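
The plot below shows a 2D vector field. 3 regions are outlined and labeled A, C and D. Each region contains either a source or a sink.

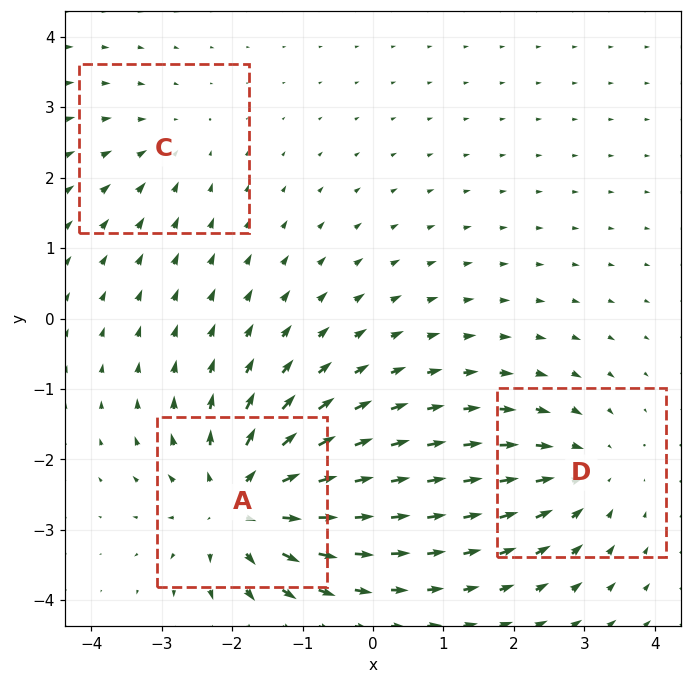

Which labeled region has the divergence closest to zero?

C

Divergence at each region's feature centre — A: about +5, C: about -2, D: about -3. Region C is closest to zero.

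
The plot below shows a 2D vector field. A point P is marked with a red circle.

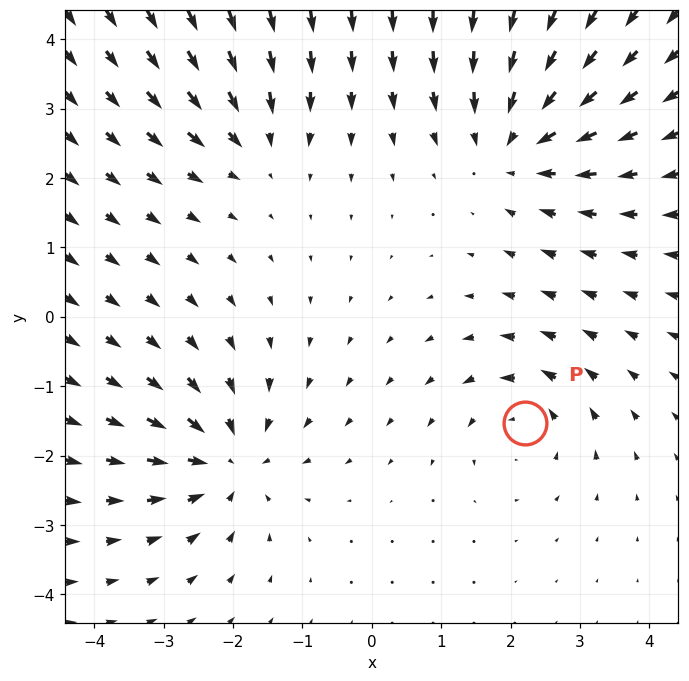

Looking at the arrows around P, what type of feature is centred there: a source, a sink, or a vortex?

At P (2.2, -1.5) the arrows circulate counterclockwise. Divergence ≈0, curl about +4 — near-zero divergence with nonzero curl is a vortex.

vortex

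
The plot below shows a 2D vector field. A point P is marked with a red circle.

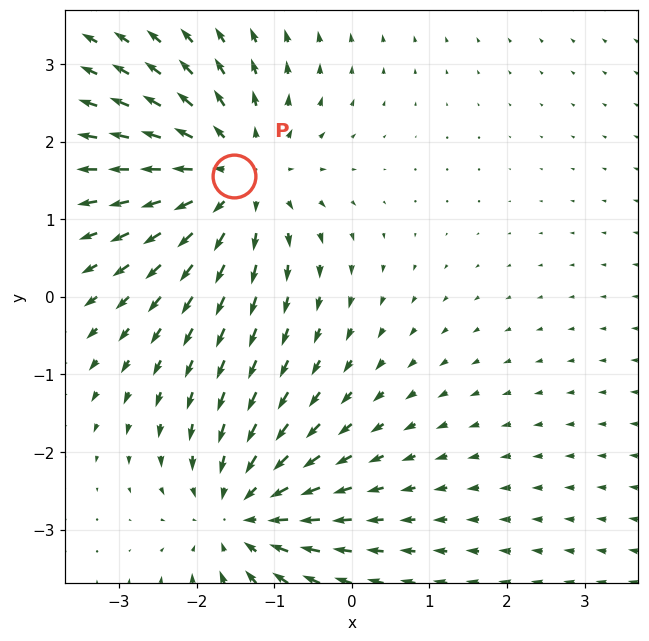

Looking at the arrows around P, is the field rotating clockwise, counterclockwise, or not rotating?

Near P at (-1.5, 1.6) the arrows show no circulation. The curl there is ≈0.

not rotating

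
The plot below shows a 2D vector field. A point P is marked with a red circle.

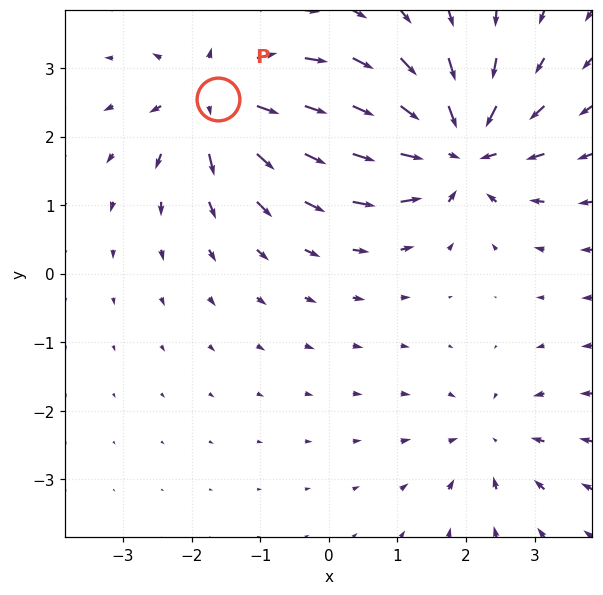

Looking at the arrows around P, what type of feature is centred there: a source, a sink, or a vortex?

At P (-1.6, 2.5) the arrows spread outward. Divergence about +6, curl ≈0 — positive divergence with near-zero curl is a source.

source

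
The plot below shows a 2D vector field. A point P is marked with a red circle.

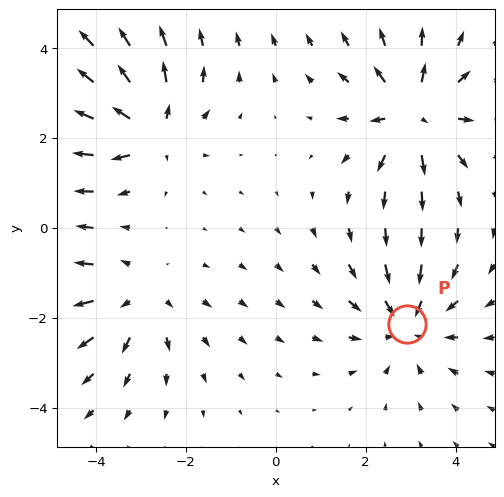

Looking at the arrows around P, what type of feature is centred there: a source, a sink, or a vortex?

At P (2.9, -2.1) the arrows converge inward. Divergence about -3, curl ≈0 — negative divergence with near-zero curl is a sink.

sink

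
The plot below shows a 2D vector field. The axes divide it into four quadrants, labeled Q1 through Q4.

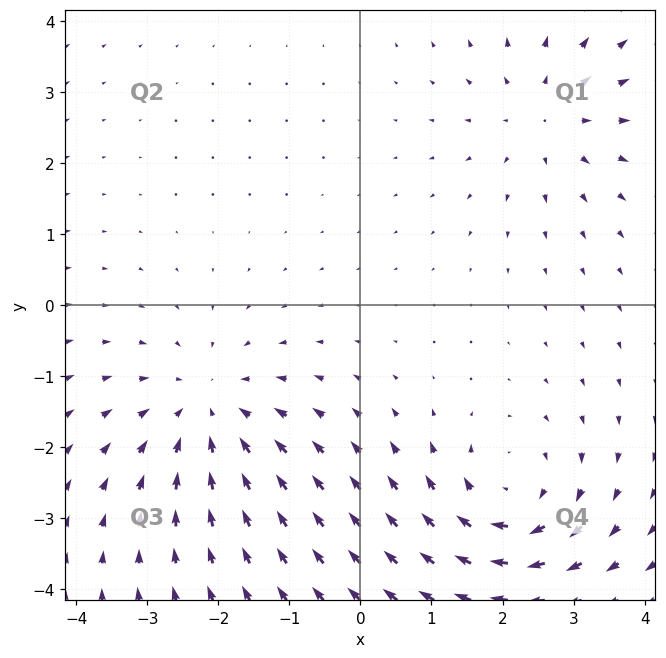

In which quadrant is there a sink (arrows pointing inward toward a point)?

Q3

The sink sits at approximately (-2.2, -1.5), which lies in quadrant Q3. The divergence there is about -4, negative as expected for a sink.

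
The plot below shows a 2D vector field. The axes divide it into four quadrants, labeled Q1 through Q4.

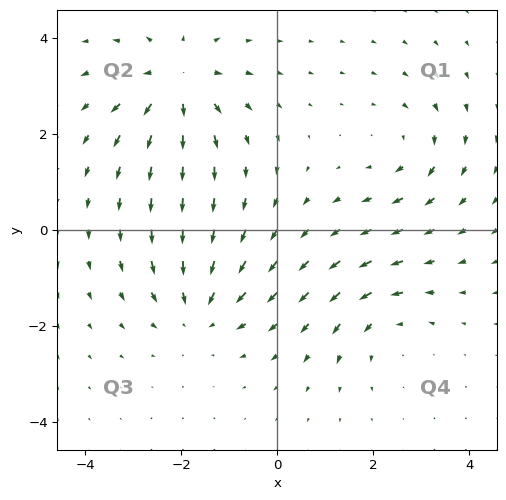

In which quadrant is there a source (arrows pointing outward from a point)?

The source sits at approximately (-2.1, 3.1), which lies in quadrant Q2. The divergence there is about +4, positive as expected for a source.

Q2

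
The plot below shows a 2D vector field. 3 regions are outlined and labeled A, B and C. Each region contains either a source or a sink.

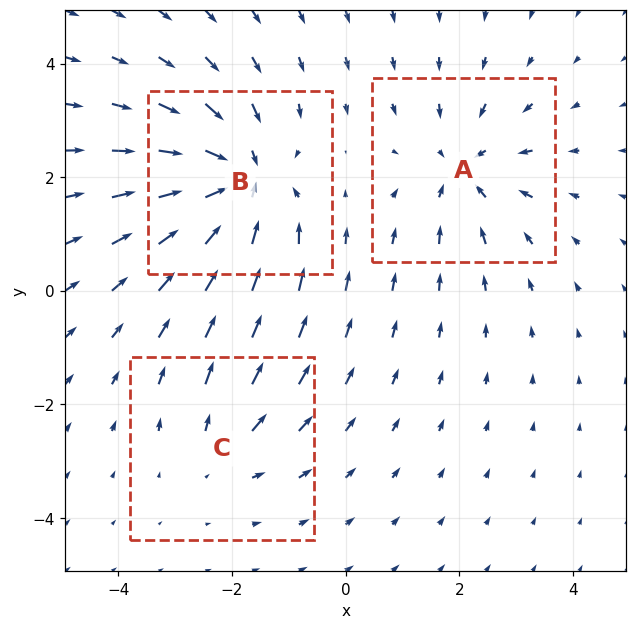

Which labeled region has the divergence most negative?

B

Divergence at each region's feature centre — A: about -3, B: about -5, C: about +2. Region B is most negative.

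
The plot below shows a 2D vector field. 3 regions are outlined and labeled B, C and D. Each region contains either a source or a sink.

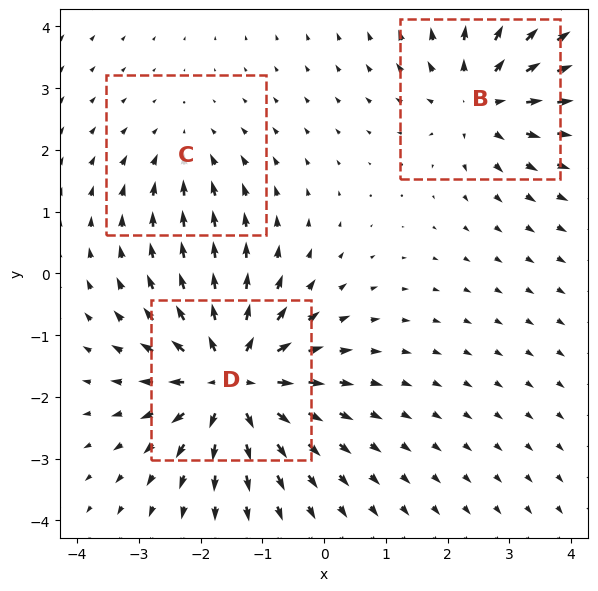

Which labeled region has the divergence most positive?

D

Divergence at each region's feature centre — B: about +4, C: about -2, D: about +6. Region D is most positive.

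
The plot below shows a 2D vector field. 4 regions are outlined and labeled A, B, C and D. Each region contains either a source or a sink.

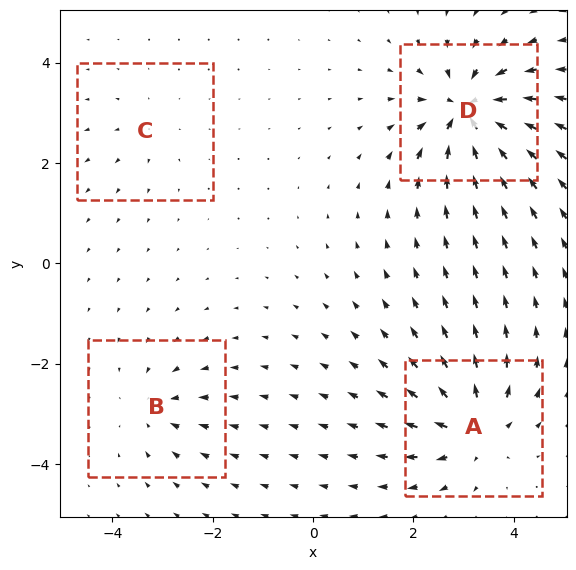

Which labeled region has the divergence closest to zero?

C

Divergence at each region's feature centre — A: about +7, B: about -4, C: about +2, D: about -9. Region C is closest to zero.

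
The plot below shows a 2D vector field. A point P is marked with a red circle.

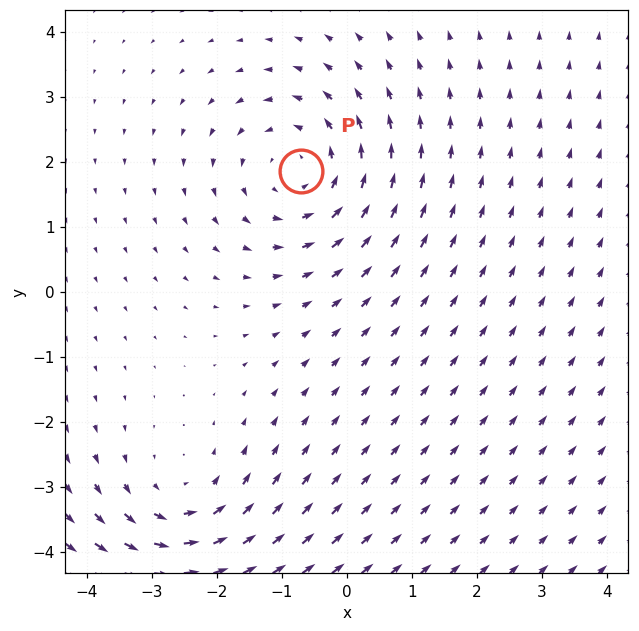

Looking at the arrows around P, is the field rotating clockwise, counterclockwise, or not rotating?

counterclockwise

Near P at (-0.7, 1.9) the arrows circulate counterclockwise. The curl (z-component) there is about +4; positive curl means counterclockwise rotation.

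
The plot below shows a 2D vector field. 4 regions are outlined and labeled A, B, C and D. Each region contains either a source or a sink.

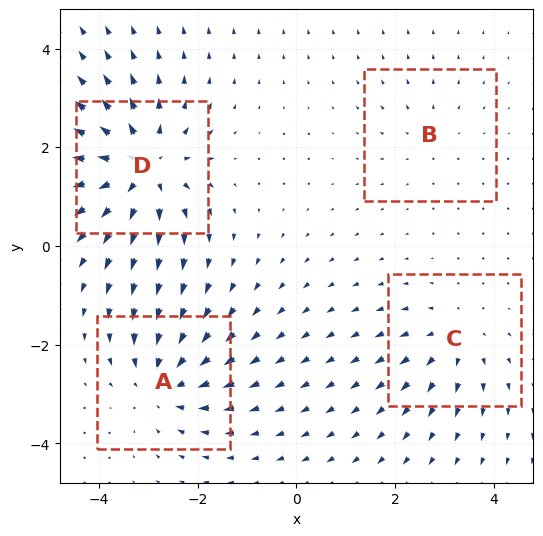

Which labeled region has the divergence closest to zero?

Divergence at each region's feature centre — A: about -5, B: about +2, C: about +4, D: about +7. Region B is closest to zero.

B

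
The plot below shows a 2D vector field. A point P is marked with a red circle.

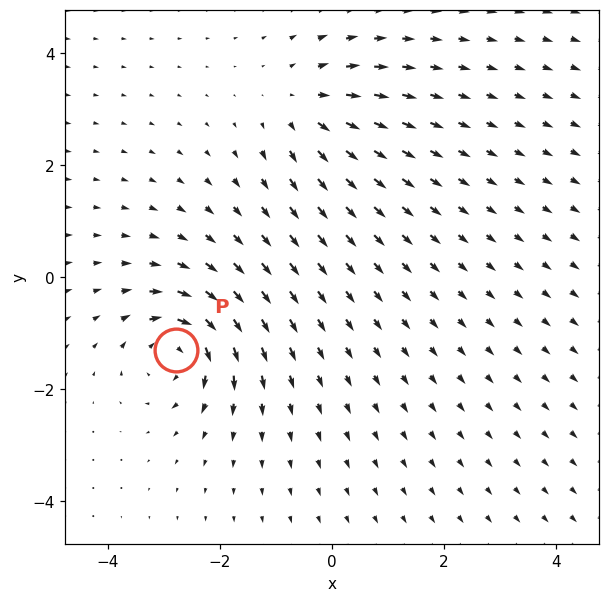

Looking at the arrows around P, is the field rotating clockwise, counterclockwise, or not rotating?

Near P at (-2.8, -1.3) the arrows circulate clockwise. The curl (z-component) there is about -5; negative curl means clockwise rotation.

clockwise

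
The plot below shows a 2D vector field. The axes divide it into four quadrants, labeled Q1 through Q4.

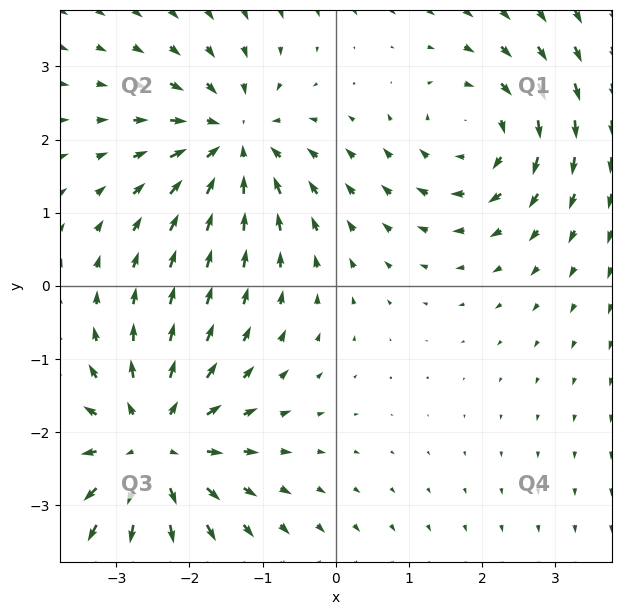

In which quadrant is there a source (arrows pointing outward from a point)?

Q3

The source sits at approximately (-2.5, -2.2), which lies in quadrant Q3. The divergence there is about +5, positive as expected for a source.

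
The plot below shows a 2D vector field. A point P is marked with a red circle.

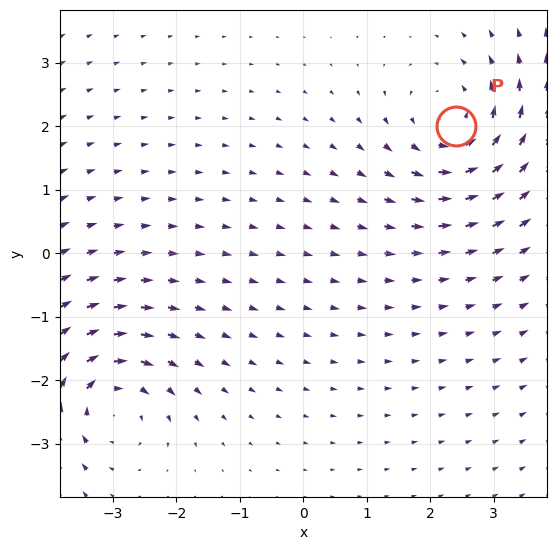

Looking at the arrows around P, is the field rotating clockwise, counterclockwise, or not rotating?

counterclockwise

Near P at (2.4, 2.0) the arrows circulate counterclockwise. The curl (z-component) there is about +4; positive curl means counterclockwise rotation.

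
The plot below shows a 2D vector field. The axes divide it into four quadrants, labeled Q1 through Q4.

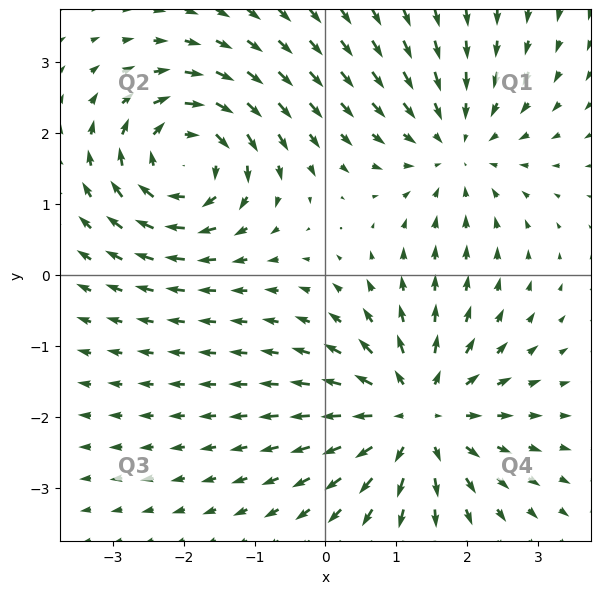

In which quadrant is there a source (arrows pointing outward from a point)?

Q4

The source sits at approximately (1.3, -2.0), which lies in quadrant Q4. The divergence there is about +5, positive as expected for a source.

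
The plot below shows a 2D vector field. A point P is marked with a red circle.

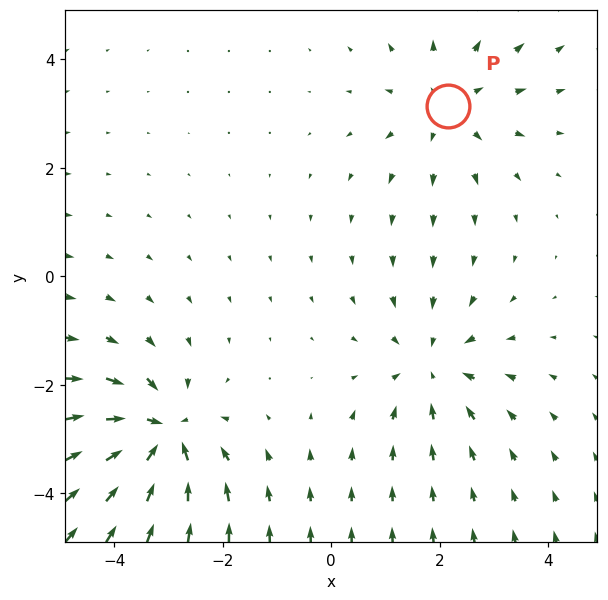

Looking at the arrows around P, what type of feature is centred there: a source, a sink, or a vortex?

At P (2.2, 3.1) the arrows spread outward. Divergence about +3, curl ≈0 — positive divergence with near-zero curl is a source.

source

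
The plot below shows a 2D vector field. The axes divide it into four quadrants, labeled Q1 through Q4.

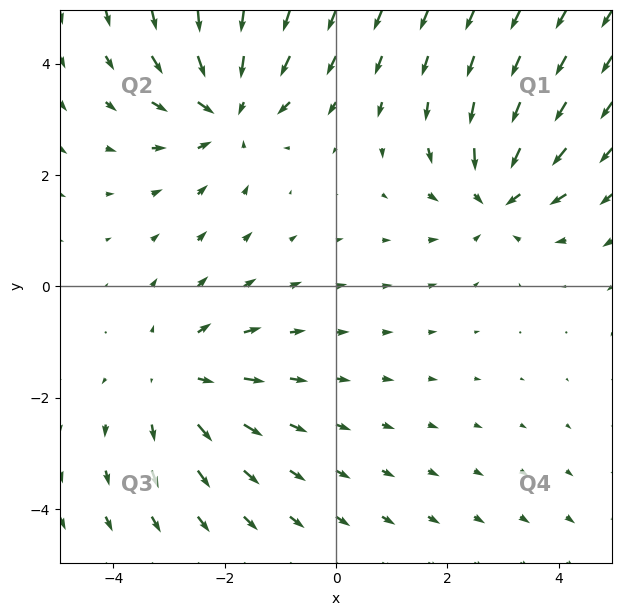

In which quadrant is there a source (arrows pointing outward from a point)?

The source sits at approximately (-2.9, -1.6), which lies in quadrant Q3. The divergence there is about +2, positive as expected for a source.

Q3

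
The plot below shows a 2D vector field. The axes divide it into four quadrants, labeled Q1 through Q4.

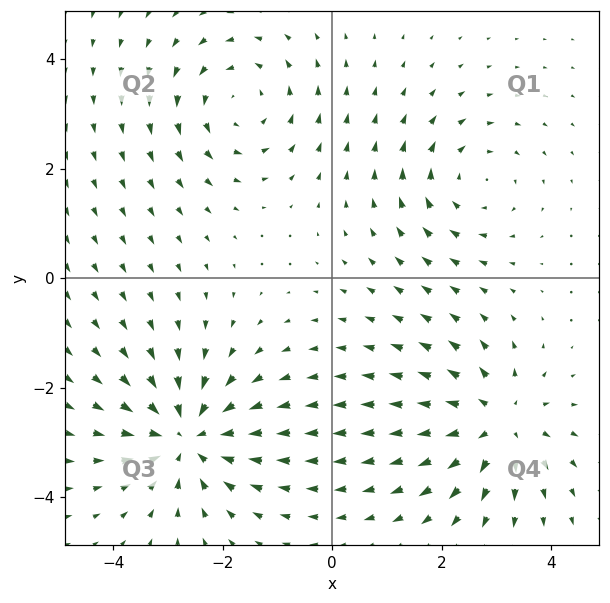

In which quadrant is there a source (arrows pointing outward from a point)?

Q4

The source sits at approximately (3.0, -2.6), which lies in quadrant Q4. The divergence there is about +4, positive as expected for a source.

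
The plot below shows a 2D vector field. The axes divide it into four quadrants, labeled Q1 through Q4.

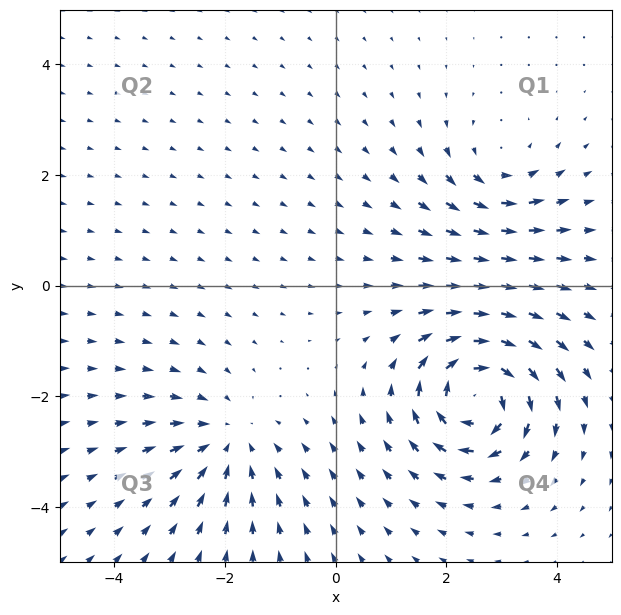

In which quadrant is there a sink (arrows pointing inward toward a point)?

Q3

The sink sits at approximately (-2.0, -2.8), which lies in quadrant Q3. The divergence there is about -3, negative as expected for a sink.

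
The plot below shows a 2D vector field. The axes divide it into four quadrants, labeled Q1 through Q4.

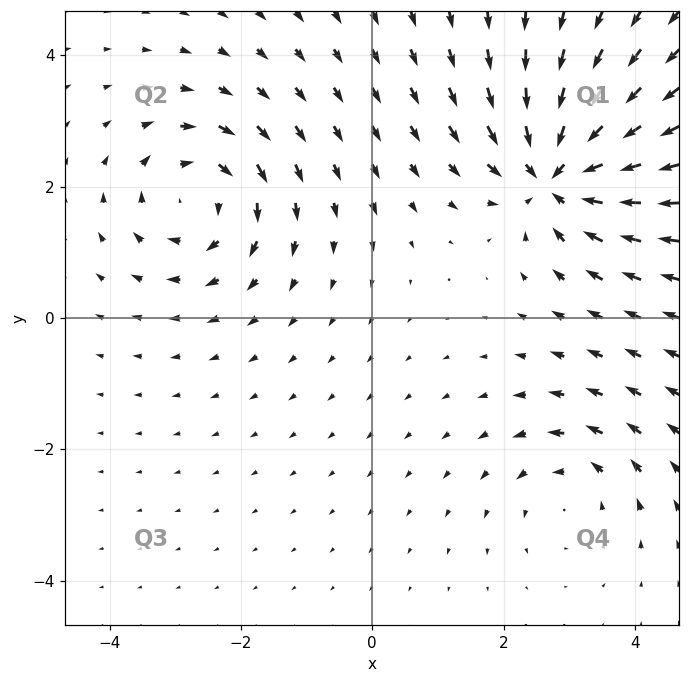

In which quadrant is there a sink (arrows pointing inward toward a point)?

The sink sits at approximately (2.8, 2.2), which lies in quadrant Q1. The divergence there is about -6, negative as expected for a sink.

Q1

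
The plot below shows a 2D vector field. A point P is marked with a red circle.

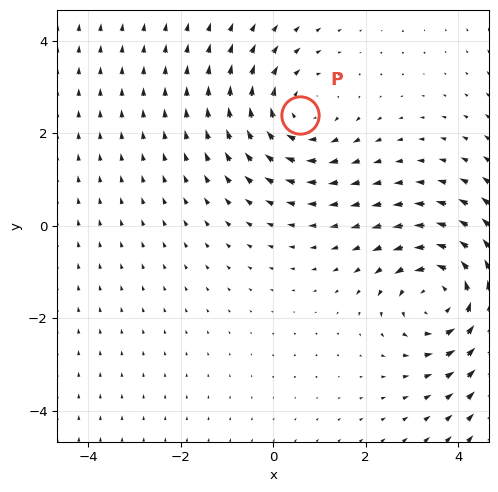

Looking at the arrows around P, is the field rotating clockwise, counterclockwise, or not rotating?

Near P at (0.6, 2.4) the arrows circulate clockwise. The curl (z-component) there is about -3; negative curl means clockwise rotation.

clockwise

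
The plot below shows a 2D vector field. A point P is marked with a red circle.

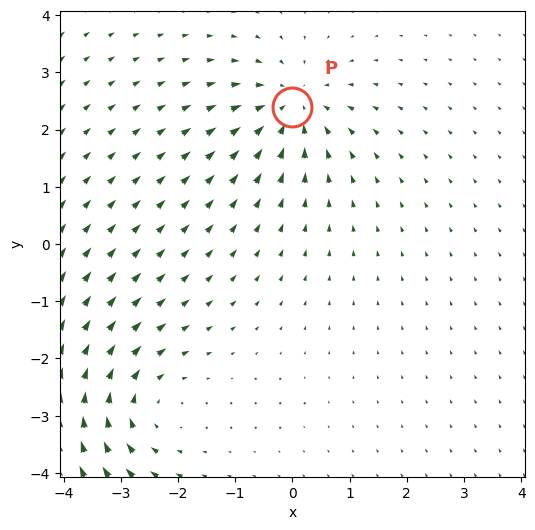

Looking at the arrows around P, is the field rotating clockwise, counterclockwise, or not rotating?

not rotating

Near P at (-0.0, 2.4) the arrows show no circulation. The curl there is ≈0.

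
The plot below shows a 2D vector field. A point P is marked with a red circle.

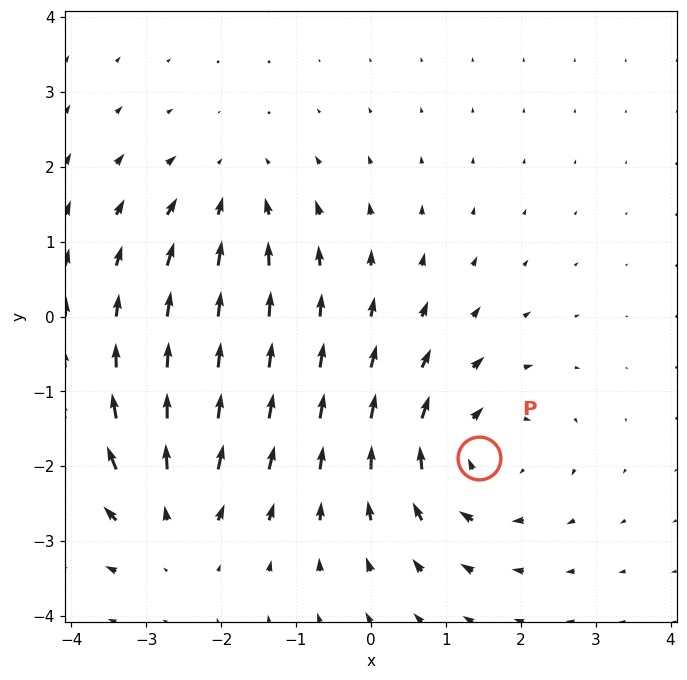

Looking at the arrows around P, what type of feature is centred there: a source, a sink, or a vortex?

vortex

At P (1.4, -1.9) the arrows circulate clockwise. Divergence ≈0, curl about -4 — near-zero divergence with nonzero curl is a vortex.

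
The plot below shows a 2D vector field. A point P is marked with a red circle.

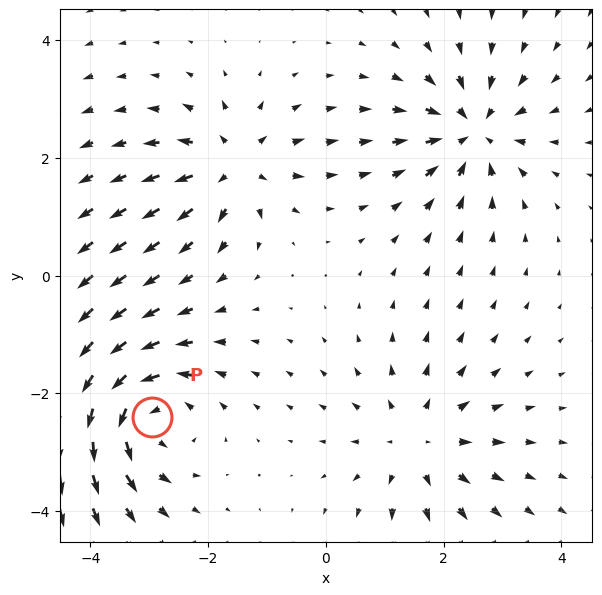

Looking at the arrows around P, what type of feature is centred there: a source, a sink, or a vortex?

vortex

At P (-3.0, -2.4) the arrows circulate counterclockwise. Divergence ≈0, curl about +5 — near-zero divergence with nonzero curl is a vortex.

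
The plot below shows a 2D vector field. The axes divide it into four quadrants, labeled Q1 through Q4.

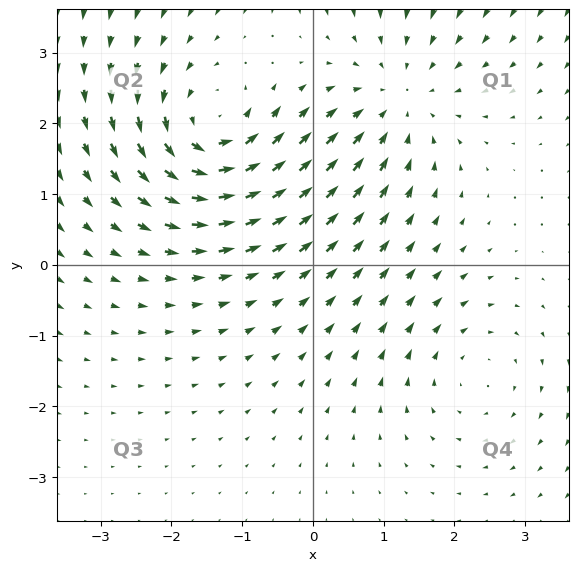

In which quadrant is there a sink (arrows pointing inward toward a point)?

The sink sits at approximately (1.2, 2.3), which lies in quadrant Q1. The divergence there is about -3, negative as expected for a sink.

Q1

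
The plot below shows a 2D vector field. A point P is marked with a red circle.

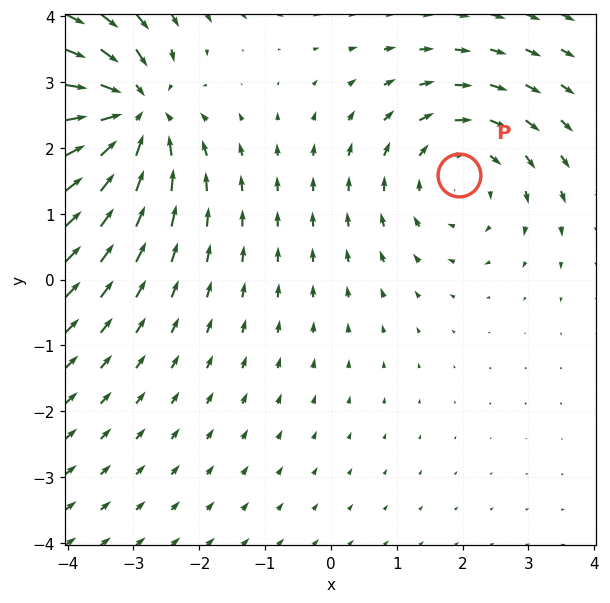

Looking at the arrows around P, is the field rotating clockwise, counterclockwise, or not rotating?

Near P at (1.9, 1.6) the arrows circulate clockwise. The curl (z-component) there is about -3; negative curl means clockwise rotation.

clockwise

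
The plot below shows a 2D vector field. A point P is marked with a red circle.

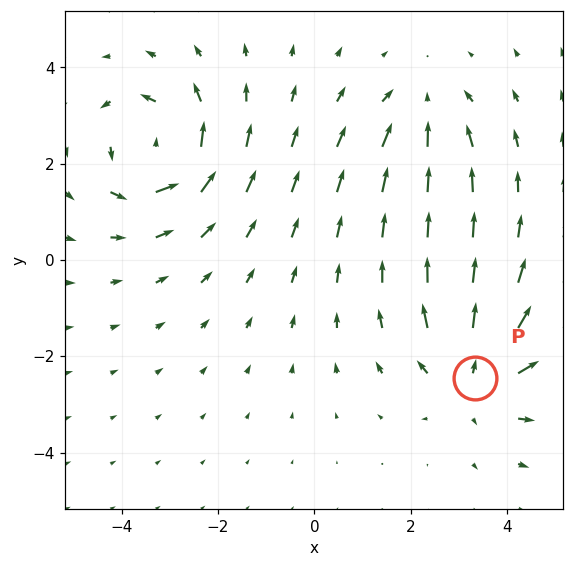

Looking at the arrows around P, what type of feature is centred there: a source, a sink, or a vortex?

At P (3.3, -2.5) the arrows spread outward. Divergence about +4, curl ≈0 — positive divergence with near-zero curl is a source.

source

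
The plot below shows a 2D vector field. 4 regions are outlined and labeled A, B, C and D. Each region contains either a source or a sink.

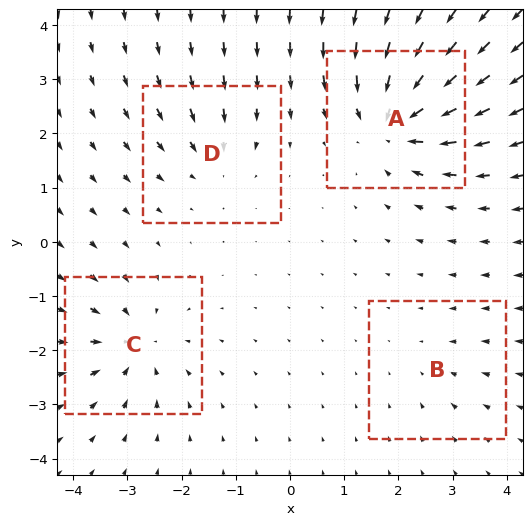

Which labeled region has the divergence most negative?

Divergence at each region's feature centre — A: about -8, B: about -2, C: about -6, D: about -4. Region A is most negative.

A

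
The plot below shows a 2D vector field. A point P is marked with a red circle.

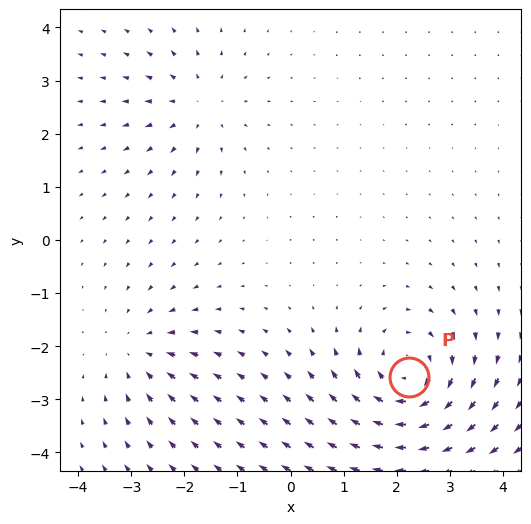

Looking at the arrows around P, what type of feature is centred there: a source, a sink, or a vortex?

vortex

At P (2.2, -2.6) the arrows circulate clockwise. Divergence ≈0, curl about -5 — near-zero divergence with nonzero curl is a vortex.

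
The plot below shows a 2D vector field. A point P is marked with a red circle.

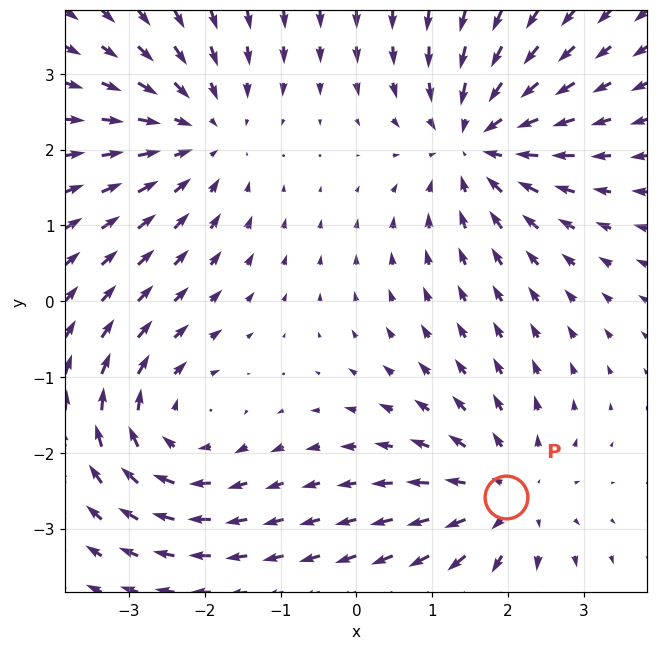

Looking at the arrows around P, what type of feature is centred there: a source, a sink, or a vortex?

source

At P (2.0, -2.6) the arrows spread outward. Divergence about +3, curl ≈0 — positive divergence with near-zero curl is a source.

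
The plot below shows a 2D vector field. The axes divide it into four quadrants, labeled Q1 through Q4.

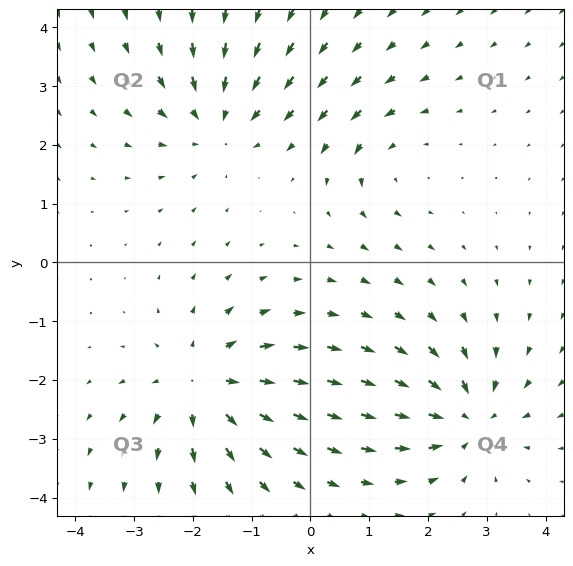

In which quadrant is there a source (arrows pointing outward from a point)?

Q3

The source sits at approximately (-1.8, -2.1), which lies in quadrant Q3. The divergence there is about +5, positive as expected for a source.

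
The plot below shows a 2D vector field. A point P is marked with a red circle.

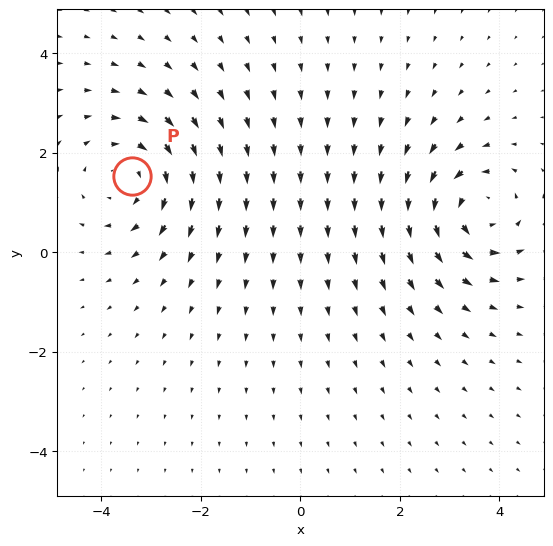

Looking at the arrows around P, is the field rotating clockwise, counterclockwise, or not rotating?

Near P at (-3.4, 1.5) the arrows circulate clockwise. The curl (z-component) there is about -4; negative curl means clockwise rotation.

clockwise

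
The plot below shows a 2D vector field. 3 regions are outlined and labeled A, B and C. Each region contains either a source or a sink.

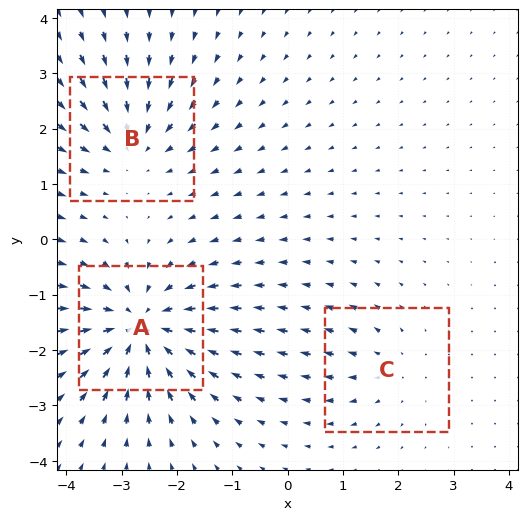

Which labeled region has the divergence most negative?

Divergence at each region's feature centre — A: about -5, B: about -4, C: about +2. Region A is most negative.

A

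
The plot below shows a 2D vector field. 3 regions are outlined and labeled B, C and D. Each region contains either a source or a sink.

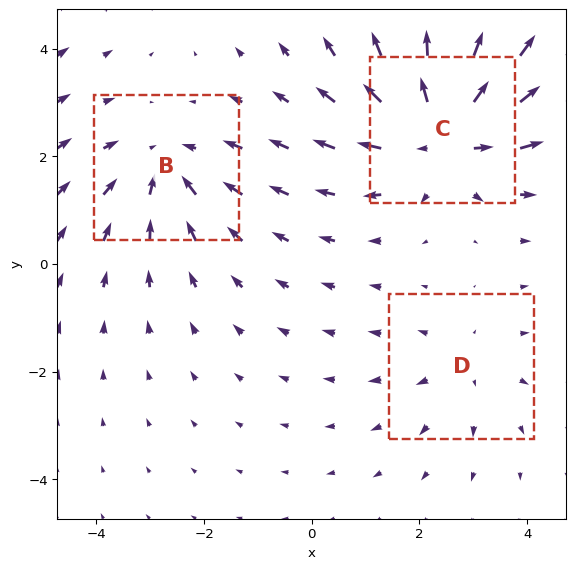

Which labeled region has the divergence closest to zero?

Divergence at each region's feature centre — B: about -3, C: about +4, D: about +2. Region D is closest to zero.

D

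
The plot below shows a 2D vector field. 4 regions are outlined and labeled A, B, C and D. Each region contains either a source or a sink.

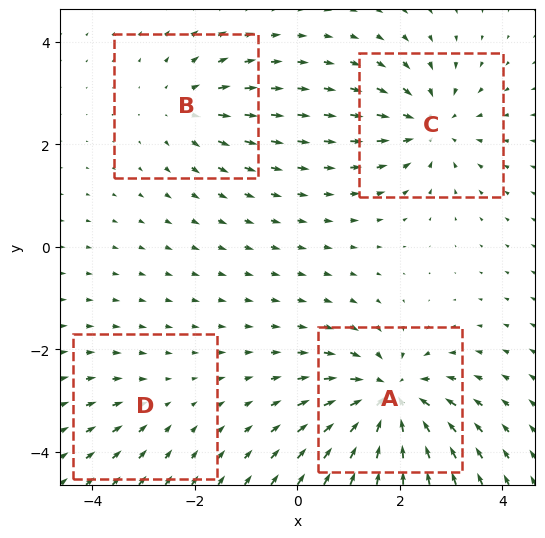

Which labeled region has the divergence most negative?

A

Divergence at each region's feature centre — A: about -7, B: about +4, C: about -5, D: about -2. Region A is most negative.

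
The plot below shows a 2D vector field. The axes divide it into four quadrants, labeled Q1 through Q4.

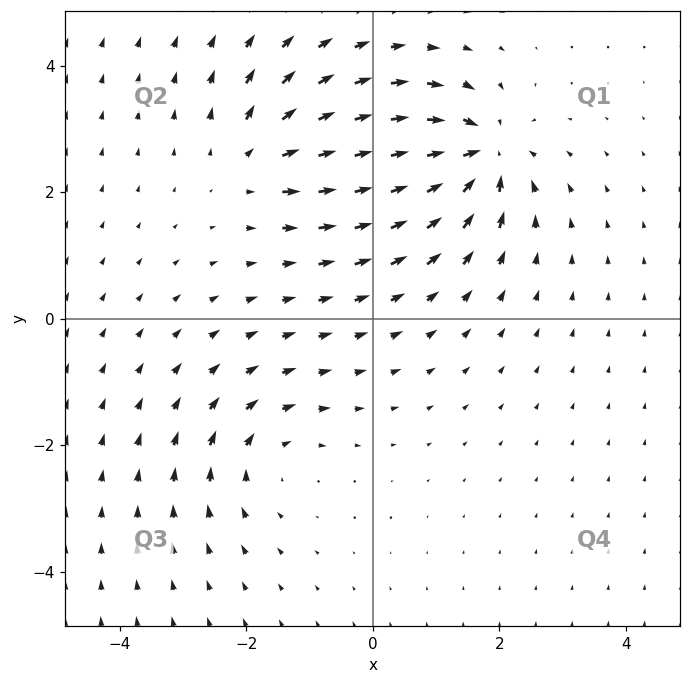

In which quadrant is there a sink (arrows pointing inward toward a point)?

The sink sits at approximately (1.7, 2.6), which lies in quadrant Q1. The divergence there is about -6, negative as expected for a sink.

Q1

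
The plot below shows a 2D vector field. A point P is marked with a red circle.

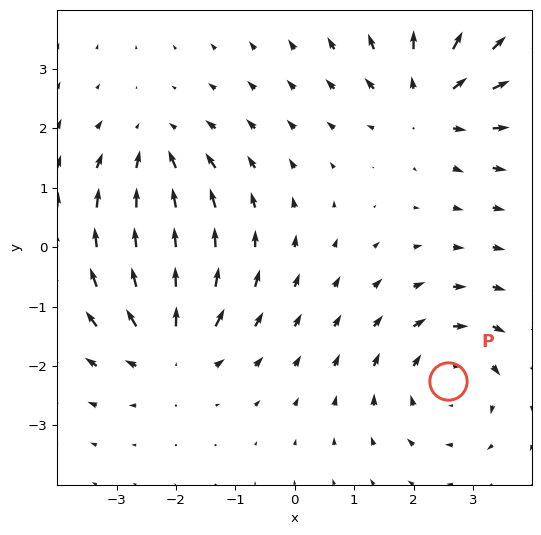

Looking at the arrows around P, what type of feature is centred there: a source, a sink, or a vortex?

At P (2.6, -2.2) the arrows circulate clockwise. Divergence ≈0, curl about -3 — near-zero divergence with nonzero curl is a vortex.

vortex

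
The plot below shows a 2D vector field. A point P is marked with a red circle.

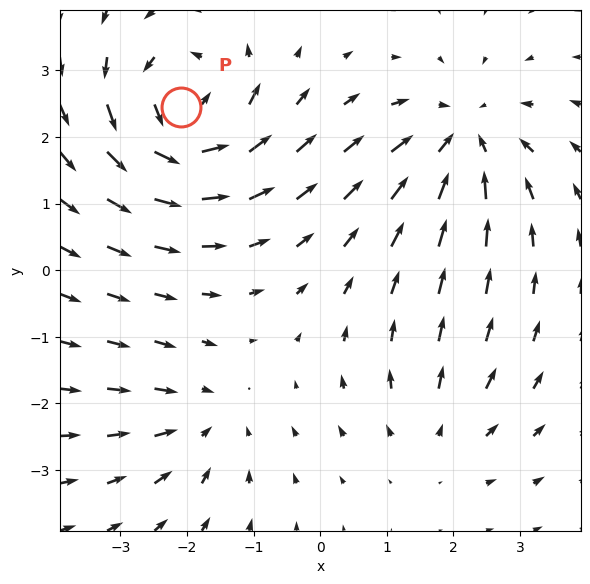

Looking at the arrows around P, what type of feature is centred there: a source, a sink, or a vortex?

At P (-2.1, 2.5) the arrows circulate counterclockwise. Divergence ≈0, curl about +7 — near-zero divergence with nonzero curl is a vortex.

vortex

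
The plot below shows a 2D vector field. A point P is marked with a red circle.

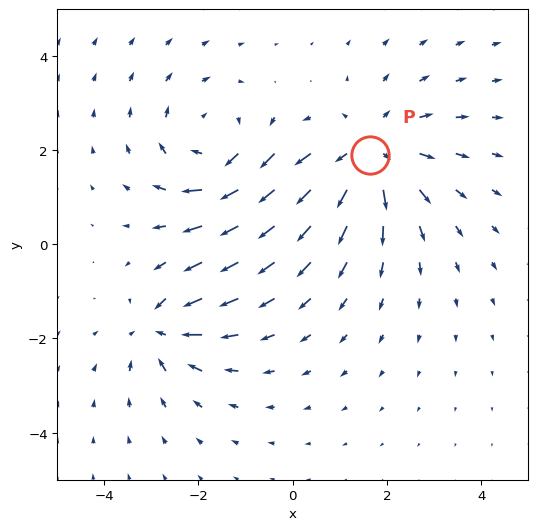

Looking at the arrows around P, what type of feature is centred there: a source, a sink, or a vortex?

At P (1.6, 1.9) the arrows spread outward. Divergence about +3, curl ≈0 — positive divergence with near-zero curl is a source.

source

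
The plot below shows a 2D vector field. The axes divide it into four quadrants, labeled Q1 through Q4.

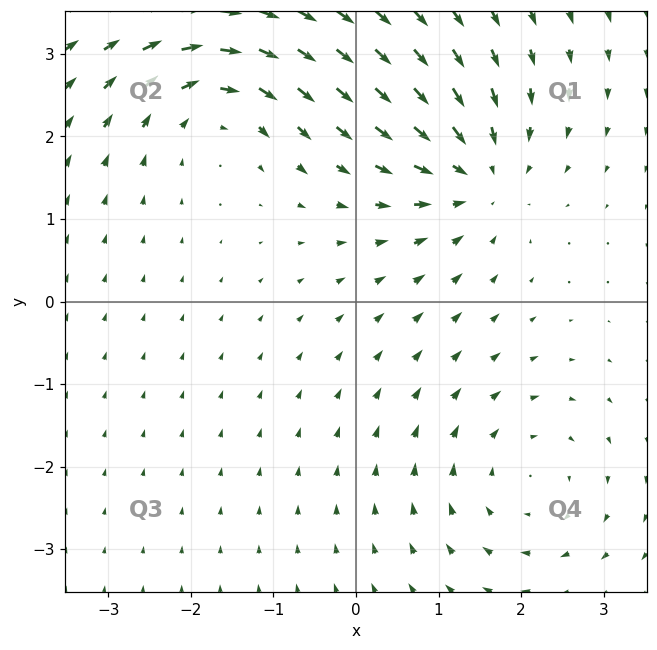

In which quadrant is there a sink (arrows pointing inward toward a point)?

Q1

The sink sits at approximately (1.5, 1.5), which lies in quadrant Q1. The divergence there is about -5, negative as expected for a sink.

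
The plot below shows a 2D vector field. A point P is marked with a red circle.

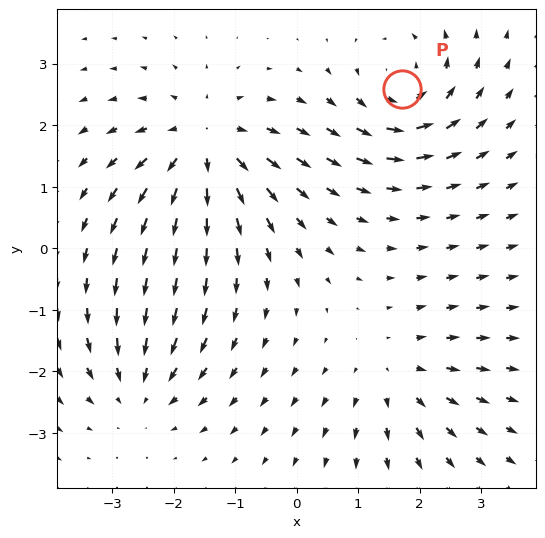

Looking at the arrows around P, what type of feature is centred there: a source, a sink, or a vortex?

At P (1.7, 2.6) the arrows circulate counterclockwise. Divergence ≈0, curl about +5 — near-zero divergence with nonzero curl is a vortex.

vortex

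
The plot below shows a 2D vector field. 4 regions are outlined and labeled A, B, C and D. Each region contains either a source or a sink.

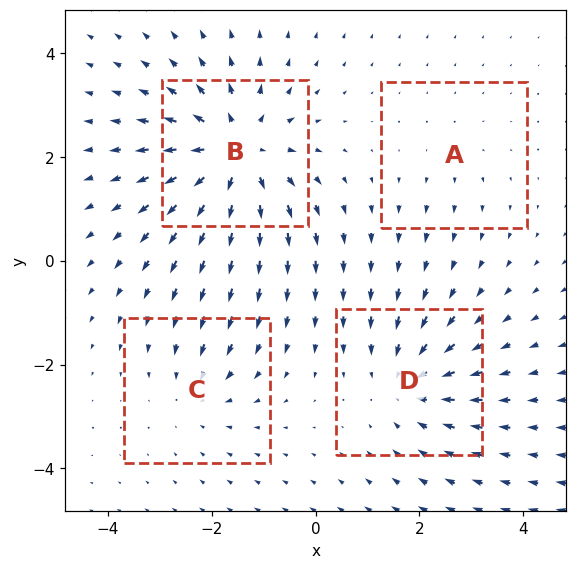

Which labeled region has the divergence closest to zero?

A

Divergence at each region's feature centre — A: about +2, B: about +6, C: about -3, D: about -4. Region A is closest to zero.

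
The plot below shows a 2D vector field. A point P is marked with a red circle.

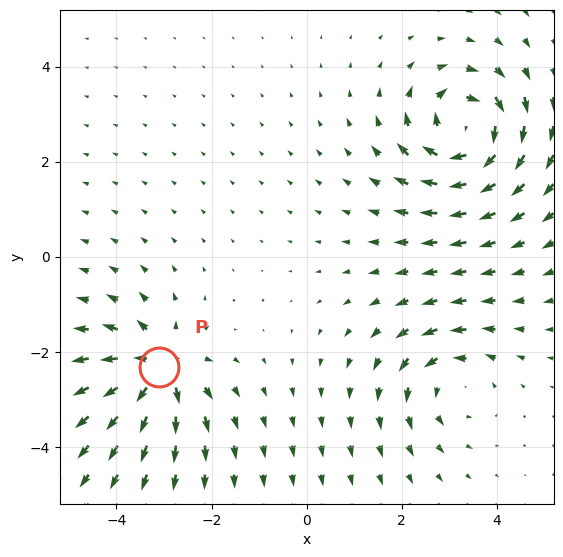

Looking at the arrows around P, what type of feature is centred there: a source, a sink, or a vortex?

At P (-3.1, -2.3) the arrows spread outward. Divergence about +5, curl ≈0 — positive divergence with near-zero curl is a source.

source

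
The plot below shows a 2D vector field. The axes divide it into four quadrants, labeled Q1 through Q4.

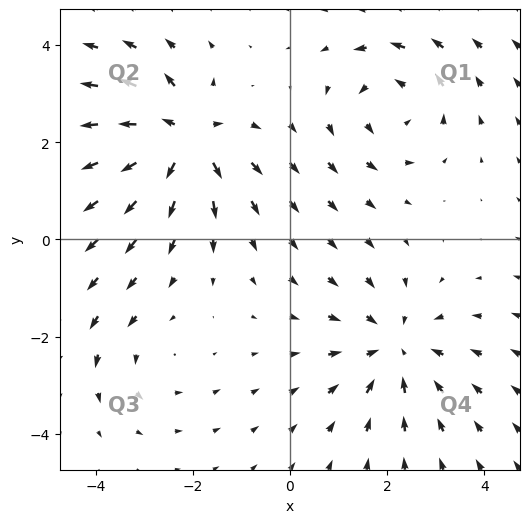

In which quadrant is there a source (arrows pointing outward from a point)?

Q2

The source sits at approximately (-2.2, 2.1), which lies in quadrant Q2. The divergence there is about +7, positive as expected for a source.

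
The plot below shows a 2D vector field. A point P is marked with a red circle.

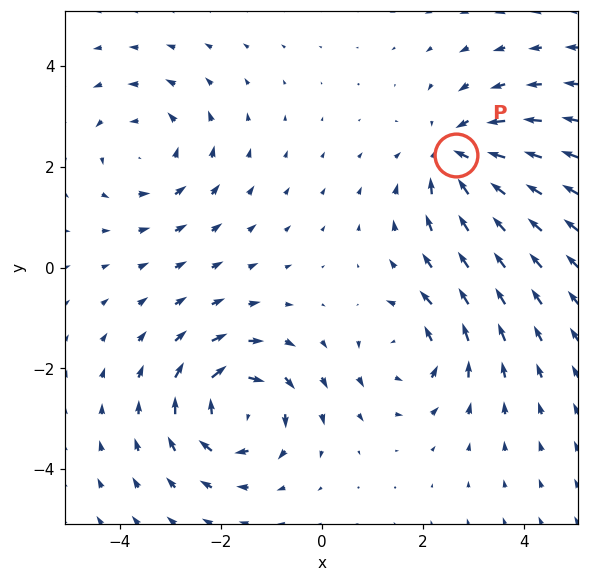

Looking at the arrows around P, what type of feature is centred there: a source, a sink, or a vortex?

At P (2.7, 2.2) the arrows converge inward. Divergence about -5, curl ≈0 — negative divergence with near-zero curl is a sink.

sink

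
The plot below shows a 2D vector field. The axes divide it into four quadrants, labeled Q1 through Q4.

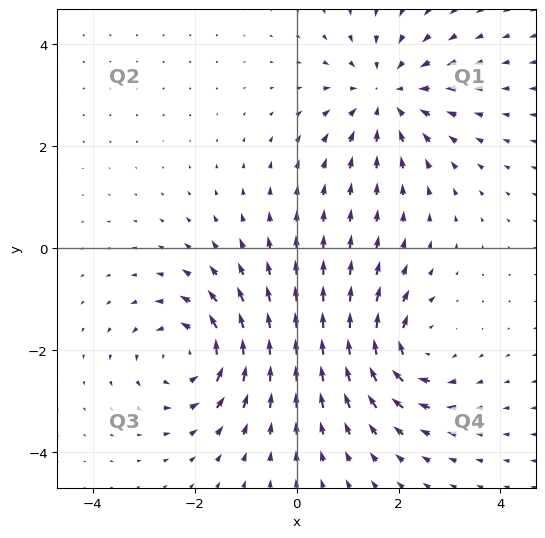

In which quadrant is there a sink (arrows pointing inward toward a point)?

The sink sits at approximately (1.8, 3.0), which lies in quadrant Q1. The divergence there is about -4, negative as expected for a sink.

Q1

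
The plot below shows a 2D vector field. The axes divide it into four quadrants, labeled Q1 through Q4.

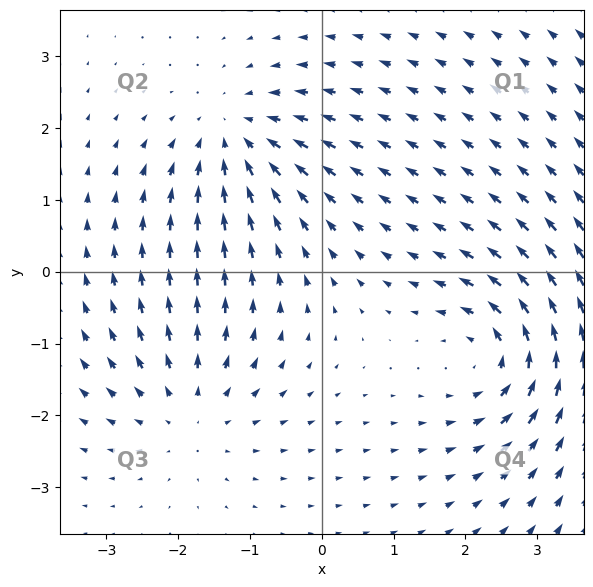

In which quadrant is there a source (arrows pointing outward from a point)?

The source sits at approximately (-1.8, -1.9), which lies in quadrant Q3. The divergence there is about +3, positive as expected for a source.

Q3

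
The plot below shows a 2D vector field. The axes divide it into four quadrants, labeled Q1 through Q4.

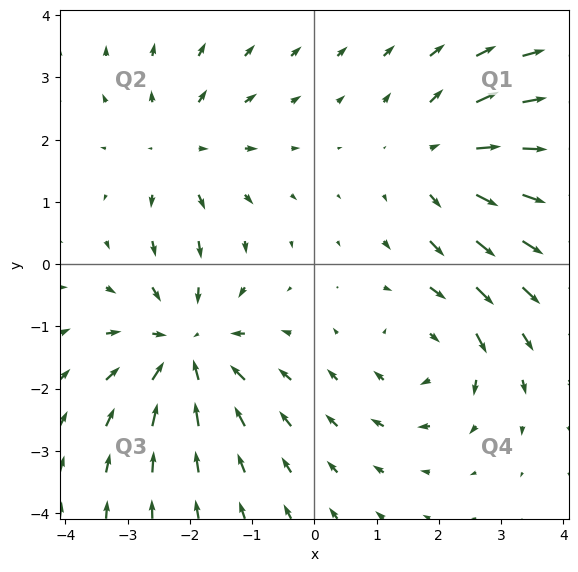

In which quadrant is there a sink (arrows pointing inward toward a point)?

The sink sits at approximately (-2.1, -1.3), which lies in quadrant Q3. The divergence there is about -4, negative as expected for a sink.

Q3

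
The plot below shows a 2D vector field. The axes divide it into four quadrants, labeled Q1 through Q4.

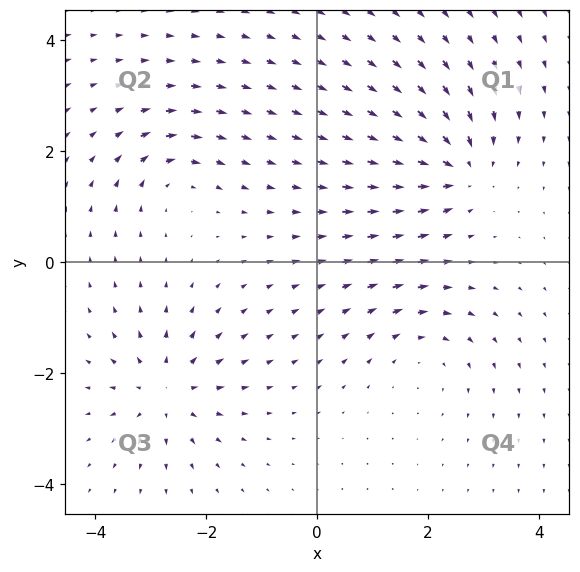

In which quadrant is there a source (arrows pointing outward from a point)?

The source sits at approximately (-2.7, -2.3), which lies in quadrant Q3. The divergence there is about +5, positive as expected for a source.

Q3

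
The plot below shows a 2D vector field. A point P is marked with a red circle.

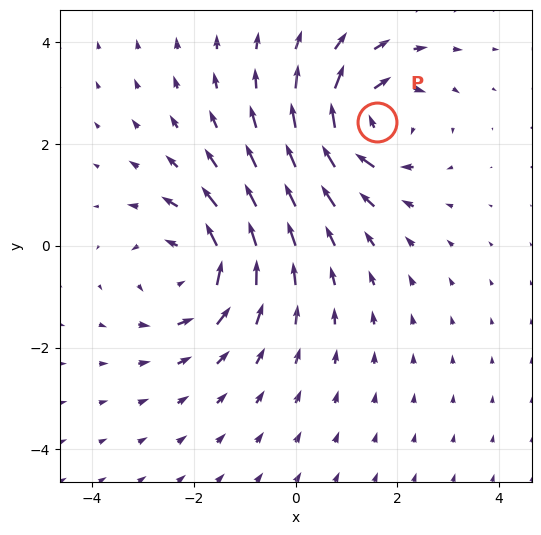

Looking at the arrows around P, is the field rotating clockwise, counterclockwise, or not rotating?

Near P at (1.6, 2.4) the arrows circulate clockwise. The curl (z-component) there is about -4; negative curl means clockwise rotation.

clockwise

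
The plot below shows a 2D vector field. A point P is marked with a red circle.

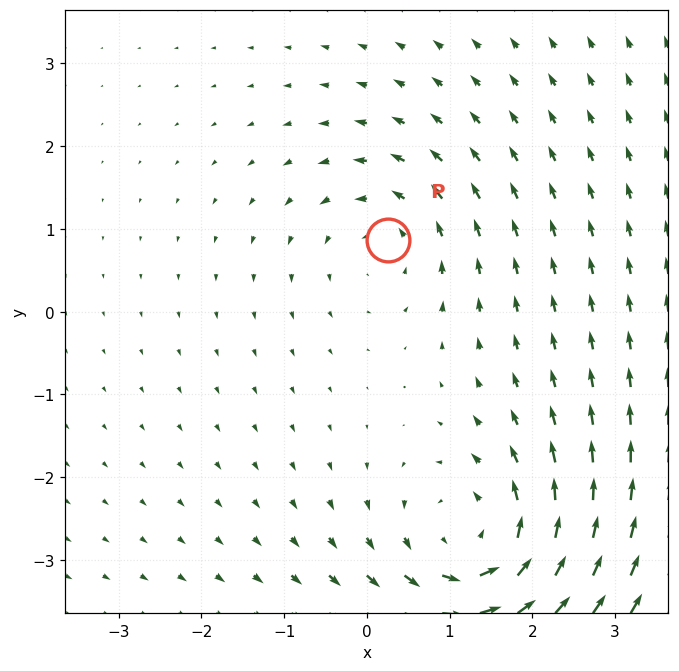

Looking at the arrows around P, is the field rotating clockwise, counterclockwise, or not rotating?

counterclockwise

Near P at (0.3, 0.9) the arrows circulate counterclockwise. The curl (z-component) there is about +3; positive curl means counterclockwise rotation.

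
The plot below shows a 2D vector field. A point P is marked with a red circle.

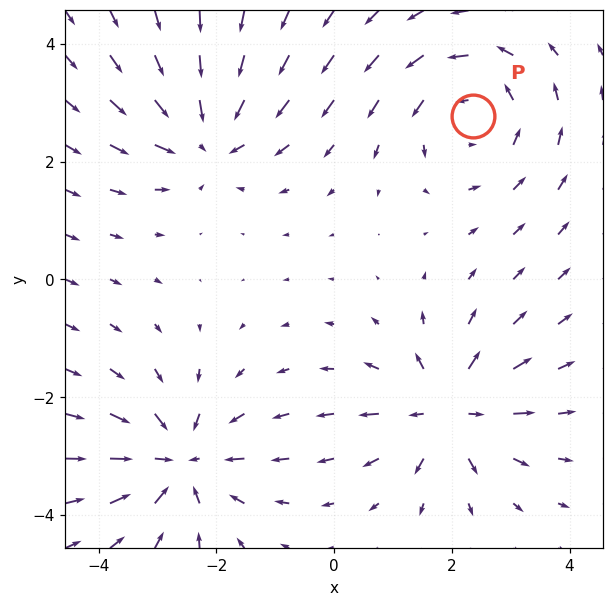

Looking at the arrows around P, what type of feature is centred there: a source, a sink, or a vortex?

vortex

At P (2.4, 2.8) the arrows circulate counterclockwise. Divergence ≈0, curl about +3 — near-zero divergence with nonzero curl is a vortex.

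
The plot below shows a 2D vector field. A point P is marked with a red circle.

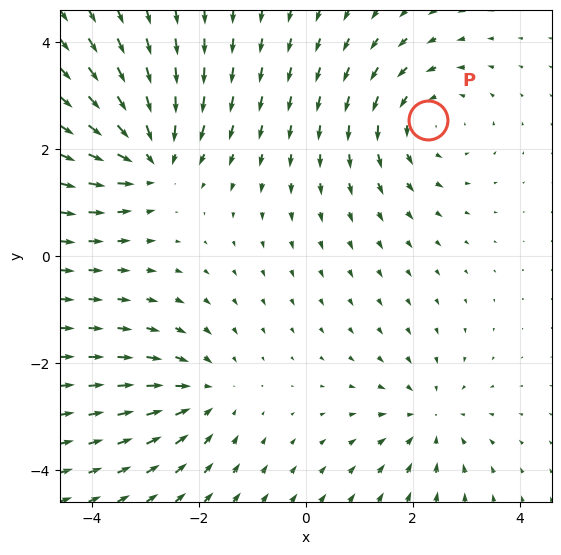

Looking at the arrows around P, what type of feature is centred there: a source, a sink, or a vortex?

At P (2.3, 2.5) the arrows circulate counterclockwise. Divergence ≈0, curl about +3 — near-zero divergence with nonzero curl is a vortex.

vortex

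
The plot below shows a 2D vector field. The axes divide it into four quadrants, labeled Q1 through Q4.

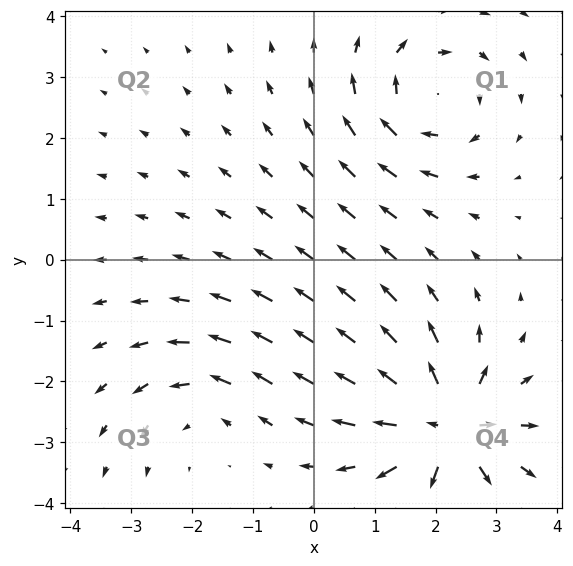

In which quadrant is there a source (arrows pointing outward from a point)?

The source sits at approximately (2.2, -2.8), which lies in quadrant Q4. The divergence there is about +7, positive as expected for a source.

Q4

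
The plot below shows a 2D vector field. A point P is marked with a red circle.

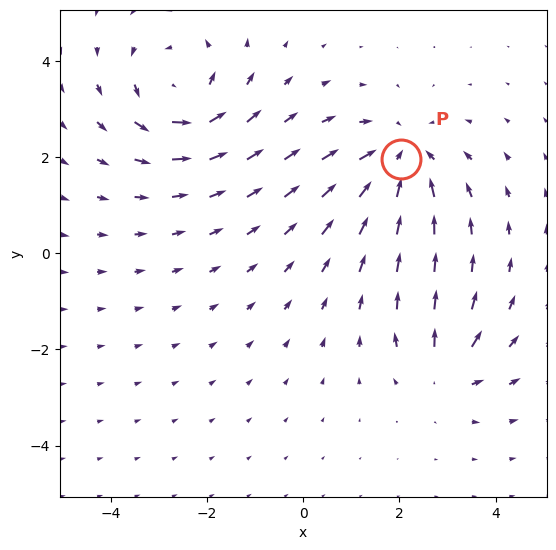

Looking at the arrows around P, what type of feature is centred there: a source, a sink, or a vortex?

At P (2.0, 2.0) the arrows converge inward. Divergence about -5, curl ≈0 — negative divergence with near-zero curl is a sink.

sink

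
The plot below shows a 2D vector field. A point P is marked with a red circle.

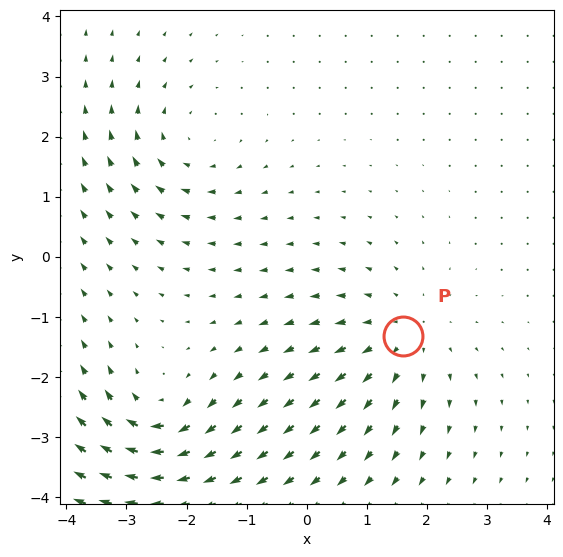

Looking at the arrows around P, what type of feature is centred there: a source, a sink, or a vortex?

source

At P (1.6, -1.3) the arrows spread outward. Divergence about +3, curl ≈0 — positive divergence with near-zero curl is a source.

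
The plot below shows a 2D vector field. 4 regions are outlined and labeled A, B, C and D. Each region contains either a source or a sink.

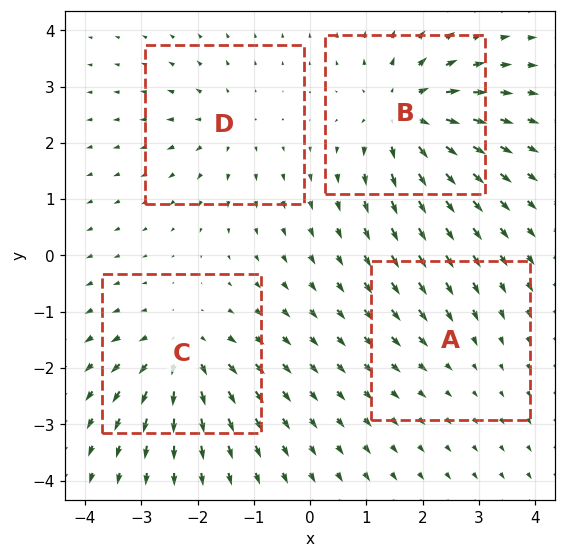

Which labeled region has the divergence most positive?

B

Divergence at each region's feature centre — A: about -2, B: about +7, C: about +6, D: about +4. Region B is most positive.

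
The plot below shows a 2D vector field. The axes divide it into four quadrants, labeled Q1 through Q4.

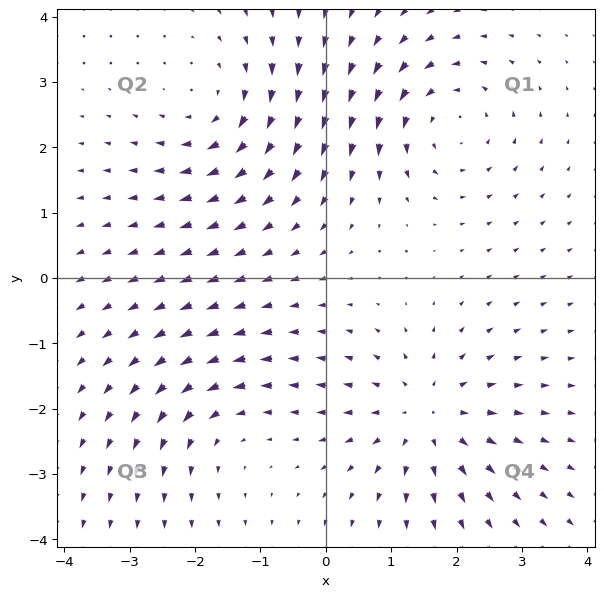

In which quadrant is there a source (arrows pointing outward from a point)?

The source sits at approximately (1.5, -2.1), which lies in quadrant Q4. The divergence there is about +4, positive as expected for a source.

Q4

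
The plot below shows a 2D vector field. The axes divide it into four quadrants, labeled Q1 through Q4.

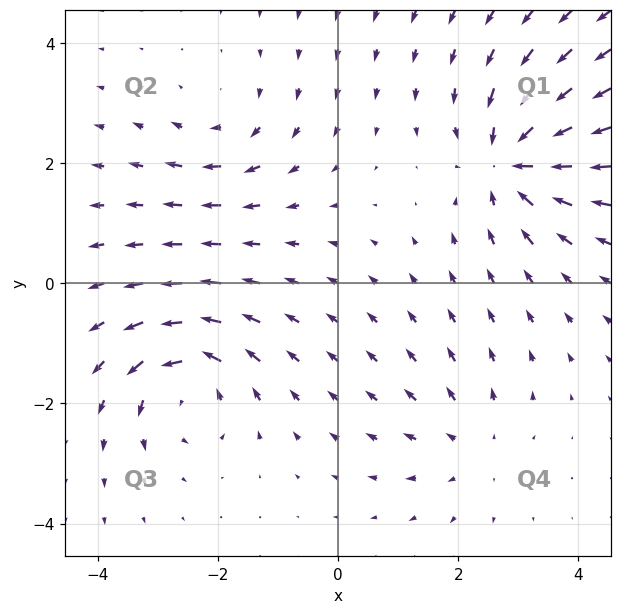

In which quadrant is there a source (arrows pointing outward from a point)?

Q4

The source sits at approximately (2.2, -2.7), which lies in quadrant Q4. The divergence there is about +2, positive as expected for a source.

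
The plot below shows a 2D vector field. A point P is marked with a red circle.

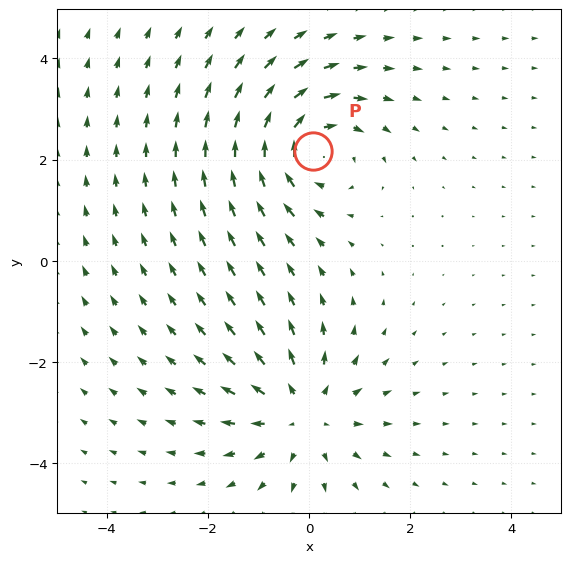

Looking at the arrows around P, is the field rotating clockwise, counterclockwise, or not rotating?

Near P at (0.1, 2.2) the arrows circulate clockwise. The curl (z-component) there is about -4; negative curl means clockwise rotation.

clockwise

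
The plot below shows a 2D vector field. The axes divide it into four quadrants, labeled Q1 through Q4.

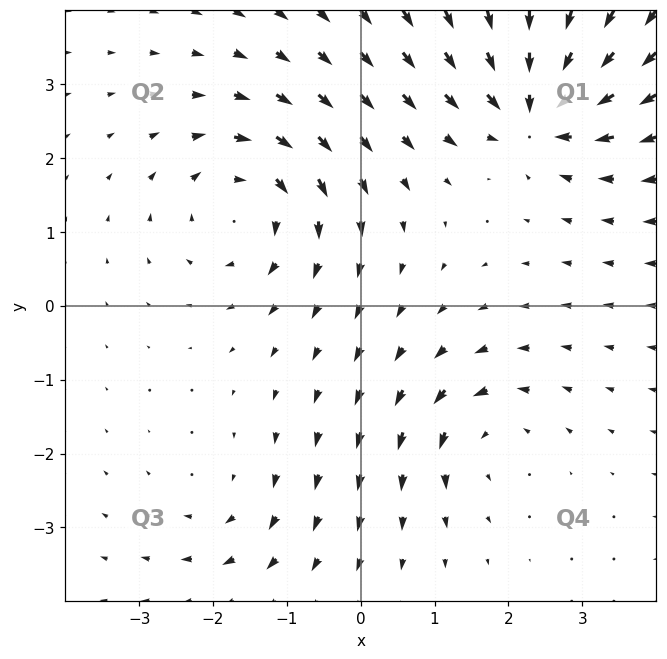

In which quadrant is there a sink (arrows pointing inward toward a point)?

The sink sits at approximately (2.4, 2.7), which lies in quadrant Q1. The divergence there is about -7, negative as expected for a sink.

Q1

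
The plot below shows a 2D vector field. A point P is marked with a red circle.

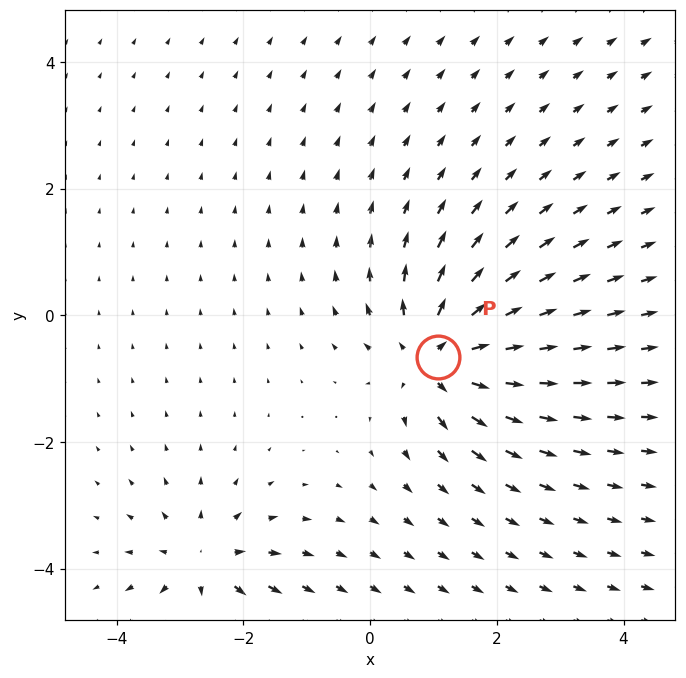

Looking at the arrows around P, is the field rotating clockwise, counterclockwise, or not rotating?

Near P at (1.1, -0.7) the arrows show no circulation. The curl there is ≈0.

not rotating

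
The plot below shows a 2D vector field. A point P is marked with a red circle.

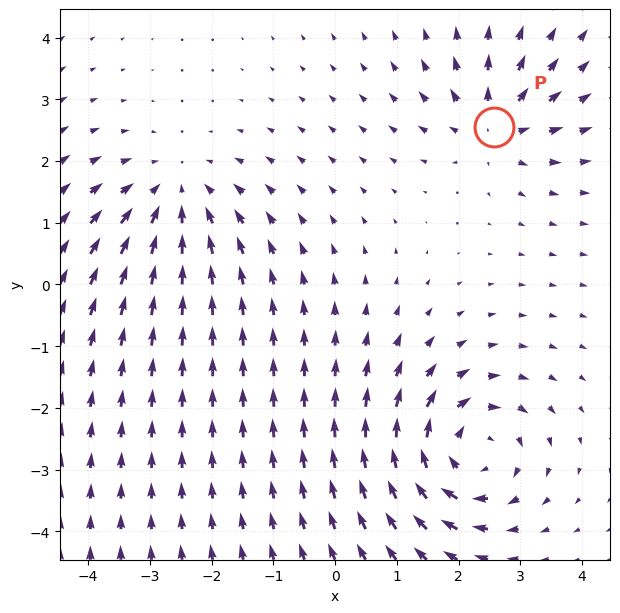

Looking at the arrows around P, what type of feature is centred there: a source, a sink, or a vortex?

source

At P (2.6, 2.6) the arrows spread outward. Divergence about +4, curl ≈0 — positive divergence with near-zero curl is a source.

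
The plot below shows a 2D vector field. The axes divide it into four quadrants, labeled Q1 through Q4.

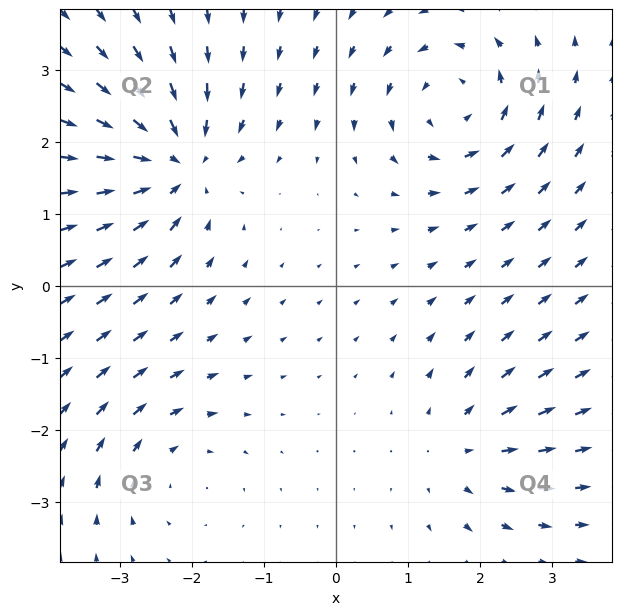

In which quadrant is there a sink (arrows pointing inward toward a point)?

Q2

The sink sits at approximately (-2.2, 1.7), which lies in quadrant Q2. The divergence there is about -6, negative as expected for a sink.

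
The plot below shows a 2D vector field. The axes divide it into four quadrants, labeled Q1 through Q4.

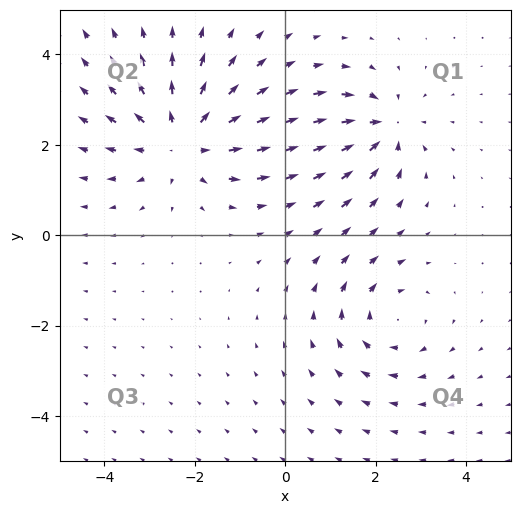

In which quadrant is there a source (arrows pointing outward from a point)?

Q2

The source sits at approximately (-2.3, 2.1), which lies in quadrant Q2. The divergence there is about +3, positive as expected for a source.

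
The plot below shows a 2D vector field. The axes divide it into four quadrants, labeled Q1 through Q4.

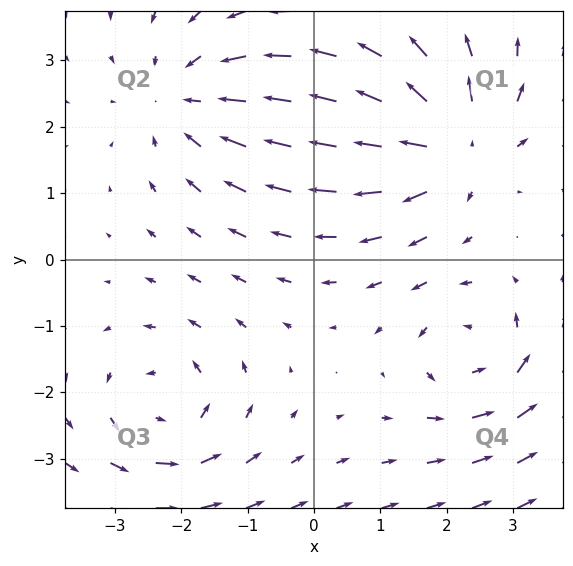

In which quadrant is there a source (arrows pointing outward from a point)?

The source sits at approximately (2.1, 1.7), which lies in quadrant Q1. The divergence there is about +6, positive as expected for a source.

Q1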